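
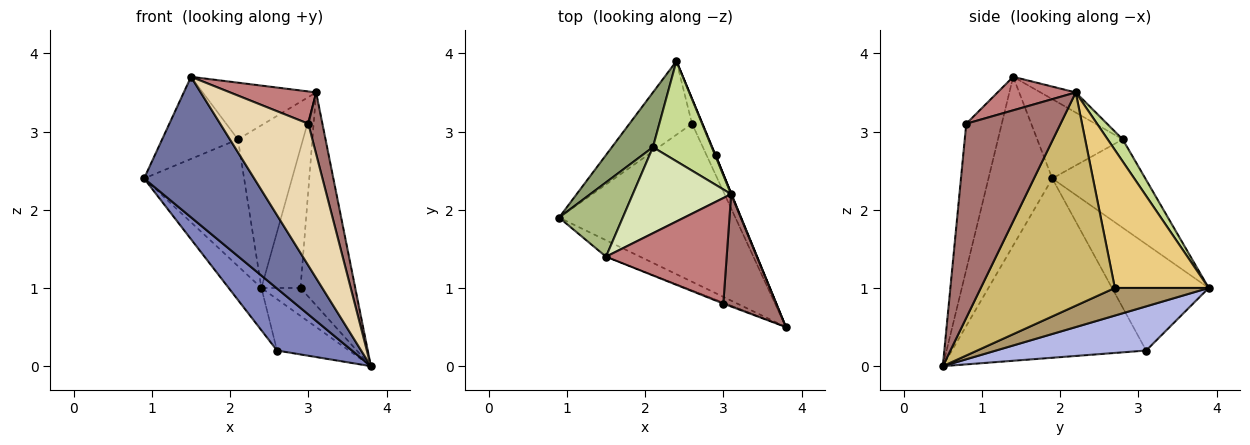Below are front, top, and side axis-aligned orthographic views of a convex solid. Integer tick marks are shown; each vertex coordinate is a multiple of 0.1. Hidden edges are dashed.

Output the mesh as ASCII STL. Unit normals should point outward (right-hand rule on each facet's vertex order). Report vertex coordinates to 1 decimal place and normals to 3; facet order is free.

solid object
 facet normal -0.499 -0.861 -0.101
  outer loop
   vertex 1.5 1.4 3.7
   vertex 0.9 1.9 2.4
   vertex 3.8 0.5 0.0
  endloop
 endfacet
 facet normal -0.688 -0.265 -0.676
  outer loop
   vertex 2.6 3.1 0.2
   vertex 3.8 0.5 0.0
   vertex 0.9 1.9 2.4
  endloop
 endfacet
 facet normal -0.827 0.280 -0.487
  outer loop
   vertex 2.6 3.1 0.2
   vertex 0.9 1.9 2.4
   vertex 2.4 3.9 1.0
  endloop
 endfacet
 facet normal 0.883 0.423 -0.202
  outer loop
   vertex 2.6 3.1 0.2
   vertex 2.4 3.9 1.0
   vertex 3.8 0.5 0.0
  endloop
 endfacet
 facet normal -0.649 0.698 0.302
  outer loop
   vertex 2.1 2.8 2.9
   vertex 2.4 3.9 1.0
   vertex 0.9 1.9 2.4
  endloop
 endfacet
 facet normal -0.641 0.569 0.515
  outer loop
   vertex 2.1 2.8 2.9
   vertex 0.9 1.9 2.4
   vertex 1.5 1.4 3.7
  endloop
 endfacet
 facet normal 0.193 0.836 0.514
  outer loop
   vertex 2.1 2.8 2.9
   vertex 3.1 2.2 3.5
   vertex 2.4 3.9 1.0
  endloop
 endfacet
 facet normal -0.168 0.542 0.823
  outer loop
   vertex 2.1 2.8 2.9
   vertex 1.5 1.4 3.7
   vertex 3.1 2.2 3.5
  endloop
 endfacet
 facet normal 0.923 0.385 -0.015
  outer loop
   vertex 2.9 2.7 1.0
   vertex 3.8 0.5 0.0
   vertex 2.4 3.9 1.0
  endloop
 endfacet
 facet normal 0.926 0.378 0.002
  outer loop
   vertex 2.9 2.7 1.0
   vertex 3.1 2.2 3.5
   vertex 3.8 0.5 0.0
  endloop
 endfacet
 facet normal 0.923 0.385 0.003
  outer loop
   vertex 2.9 2.7 1.0
   vertex 2.4 3.9 1.0
   vertex 3.1 2.2 3.5
  endloop
 endfacet
 facet normal -0.374 -0.928 -0.007
  outer loop
   vertex 3.0 0.8 3.1
   vertex 1.5 1.4 3.7
   vertex 3.8 0.5 0.0
  endloop
 endfacet
 facet normal 0.955 -0.143 0.260
  outer loop
   vertex 3.0 0.8 3.1
   vertex 3.8 0.5 0.0
   vertex 3.1 2.2 3.5
  endloop
 endfacet
 facet normal 0.257 -0.282 0.924
  outer loop
   vertex 3.0 0.8 3.1
   vertex 3.1 2.2 3.5
   vertex 1.5 1.4 3.7
  endloop
 endfacet
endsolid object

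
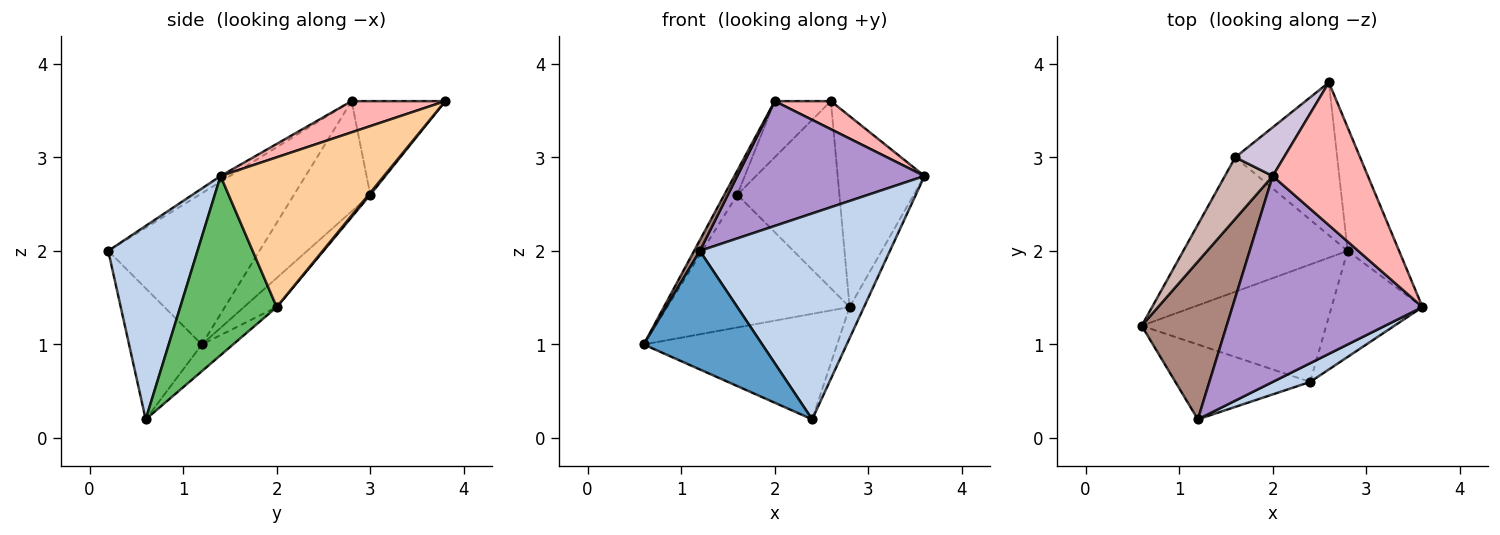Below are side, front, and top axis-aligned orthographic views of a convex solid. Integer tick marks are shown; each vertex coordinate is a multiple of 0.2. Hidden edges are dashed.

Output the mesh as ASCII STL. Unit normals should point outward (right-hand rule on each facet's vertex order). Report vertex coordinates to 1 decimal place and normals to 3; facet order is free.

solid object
 facet normal -0.461 -0.750 -0.474
  outer loop
   vertex 1.2 0.2 2.0
   vertex 0.6 1.2 1.0
   vertex 2.4 0.6 0.2
  endloop
 endfacet
 facet normal 0.424 -0.902 0.082
  outer loop
   vertex 1.2 0.2 2.0
   vertex 2.4 0.6 0.2
   vertex 3.6 1.4 2.8
  endloop
 endfacet
 facet normal -0.107 0.665 -0.740
  outer loop
   vertex 2.8 2.0 1.4
   vertex 2.4 0.6 0.2
   vertex 0.6 1.2 1.0
  endloop
 endfacet
 facet normal 0.845 0.449 -0.290
  outer loop
   vertex 2.8 2.0 1.4
   vertex 2.6 3.8 3.6
   vertex 3.6 1.4 2.8
  endloop
 endfacet
 facet normal 0.884 0.132 -0.449
  outer loop
   vertex 2.8 2.0 1.4
   vertex 3.6 1.4 2.8
   vertex 2.4 0.6 0.2
  endloop
 endfacet
 facet normal -0.125 0.697 -0.706
  outer loop
   vertex 1.6 3.0 2.6
   vertex 2.8 2.0 1.4
   vertex 0.6 1.2 1.0
  endloop
 endfacet
 facet normal 0.013 0.774 -0.632
  outer loop
   vertex 1.6 3.0 2.6
   vertex 2.6 3.8 3.6
   vertex 2.8 2.0 1.4
  endloop
 endfacet
 facet normal 0.306 -0.184 0.934
  outer loop
   vertex 2.0 2.8 3.6
   vertex 3.6 1.4 2.8
   vertex 2.6 3.8 3.6
  endloop
 endfacet
 facet normal -0.026 -0.518 0.855
  outer loop
   vertex 2.0 2.8 3.6
   vertex 1.2 0.2 2.0
   vertex 3.6 1.4 2.8
  endloop
 endfacet
 facet normal -0.783 0.470 0.407
  outer loop
   vertex 2.0 2.8 3.6
   vertex 2.6 3.8 3.6
   vertex 1.6 3.0 2.6
  endloop
 endfacet
 facet normal -0.871 -0.033 0.490
  outer loop
   vertex 2.0 2.8 3.6
   vertex 0.6 1.2 1.0
   vertex 1.2 0.2 2.0
  endloop
 endfacet
 facet normal -0.906 0.154 0.393
  outer loop
   vertex 2.0 2.8 3.6
   vertex 1.6 3.0 2.6
   vertex 0.6 1.2 1.0
  endloop
 endfacet
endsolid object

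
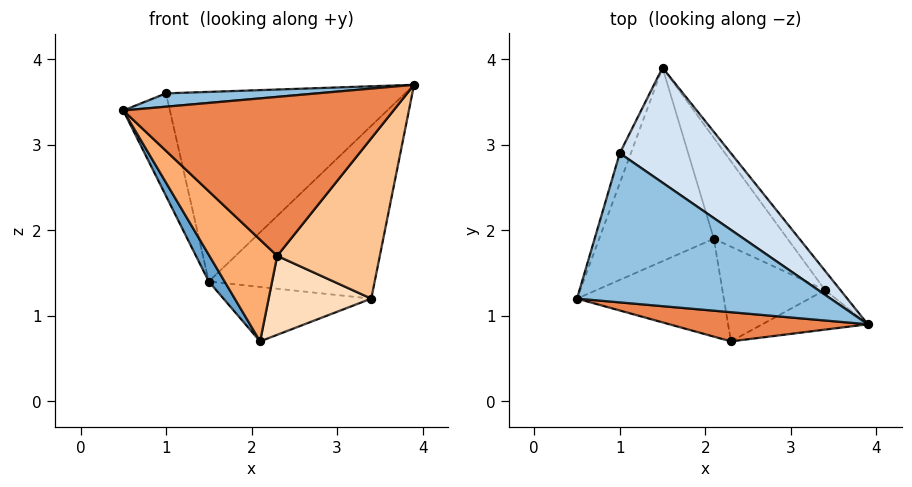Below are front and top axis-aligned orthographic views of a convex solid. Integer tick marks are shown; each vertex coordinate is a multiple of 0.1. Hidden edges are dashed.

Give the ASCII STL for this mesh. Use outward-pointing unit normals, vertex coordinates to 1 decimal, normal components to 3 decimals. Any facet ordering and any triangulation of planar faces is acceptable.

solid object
 facet normal -0.850 -0.072 -0.522
  outer loop
   vertex 2.1 1.9 0.7
   vertex 0.5 1.2 3.4
   vertex 1.5 3.9 1.4
  endloop
 endfacet
 facet normal -0.095 -0.089 0.991
  outer loop
   vertex 1.0 2.9 3.6
   vertex 0.5 1.2 3.4
   vertex 3.9 0.9 3.7
  endloop
 endfacet
 facet normal -0.953 0.290 -0.085
  outer loop
   vertex 1.0 2.9 3.6
   vertex 1.5 3.9 1.4
   vertex 0.5 1.2 3.4
  endloop
 endfacet
 facet normal 0.496 0.742 0.450
  outer loop
   vertex 1.0 2.9 3.6
   vertex 3.9 0.9 3.7
   vertex 1.5 3.9 1.4
  endloop
 endfacet
 facet normal -0.102 -0.978 0.180
  outer loop
   vertex 2.3 0.7 1.7
   vertex 3.9 0.9 3.7
   vertex 0.5 1.2 3.4
  endloop
 endfacet
 facet normal -0.650 -0.548 -0.527
  outer loop
   vertex 2.3 0.7 1.7
   vertex 0.5 1.2 3.4
   vertex 2.1 1.9 0.7
  endloop
 endfacet
 facet normal 0.388 -0.895 -0.221
  outer loop
   vertex 3.4 1.3 1.2
   vertex 3.9 0.9 3.7
   vertex 2.3 0.7 1.7
  endloop
 endfacet
 facet normal 0.000 -0.640 -0.768
  outer loop
   vertex 3.4 1.3 1.2
   vertex 2.3 0.7 1.7
   vertex 2.1 1.9 0.7
  endloop
 endfacet
 facet normal 0.803 0.592 -0.066
  outer loop
   vertex 3.4 1.3 1.2
   vertex 1.5 3.9 1.4
   vertex 3.9 0.9 3.7
  endloop
 endfacet
 facet normal 0.487 0.415 -0.768
  outer loop
   vertex 3.4 1.3 1.2
   vertex 2.1 1.9 0.7
   vertex 1.5 3.9 1.4
  endloop
 endfacet
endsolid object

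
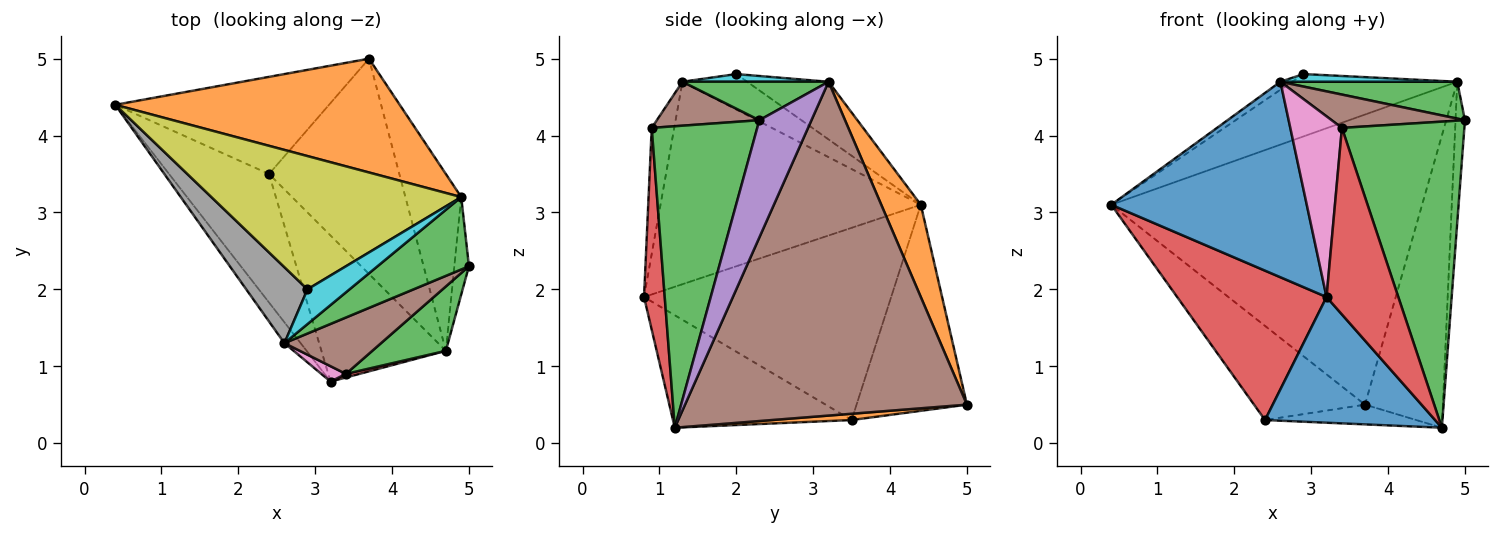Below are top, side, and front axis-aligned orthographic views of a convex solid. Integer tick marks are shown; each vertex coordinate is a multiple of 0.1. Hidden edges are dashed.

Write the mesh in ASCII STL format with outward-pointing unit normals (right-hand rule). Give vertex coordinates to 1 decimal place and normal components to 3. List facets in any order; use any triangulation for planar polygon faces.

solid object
 facet normal -0.798 -0.599 -0.064
  outer loop
   vertex 2.6 1.3 4.7
   vertex 0.4 4.4 3.1
   vertex 3.2 0.8 1.9
  endloop
 endfacet
 facet normal 0.118 0.924 0.363
  outer loop
   vertex 4.9 3.2 4.7
   vertex 3.7 5.0 0.5
   vertex 0.4 4.4 3.1
  endloop
 endfacet
 facet normal 0.351 -0.425 0.835
  outer loop
   vertex 4.9 3.2 4.7
   vertex 2.6 1.3 4.7
   vertex 5.0 2.3 4.2
  endloop
 endfacet
 facet normal -0.782 -0.473 -0.407
  outer loop
   vertex 2.4 3.5 0.3
   vertex 3.2 0.8 1.9
   vertex 0.4 4.4 3.1
  endloop
 endfacet
 facet normal -0.569 0.572 -0.590
  outer loop
   vertex 2.4 3.5 0.3
   vertex 0.4 4.4 3.1
   vertex 3.7 5.0 0.5
  endloop
 endfacet
 facet normal 0.364 -0.474 0.802
  outer loop
   vertex 3.4 0.9 4.1
   vertex 5.0 2.3 4.2
   vertex 2.6 1.3 4.7
  endloop
 endfacet
 facet normal -0.399 -0.914 0.078
  outer loop
   vertex 3.4 0.9 4.1
   vertex 2.6 1.3 4.7
   vertex 3.2 0.8 1.9
  endloop
 endfacet
 facet normal -0.499 0.091 0.862
  outer loop
   vertex 2.9 2.0 4.8
   vertex 0.4 4.4 3.1
   vertex 2.6 1.3 4.7
  endloop
 endfacet
 facet normal -0.205 0.415 0.887
  outer loop
   vertex 2.9 2.0 4.8
   vertex 4.9 3.2 4.7
   vertex 0.4 4.4 3.1
  endloop
 endfacet
 facet normal 0.176 -0.213 0.961
  outer loop
   vertex 2.9 2.0 4.8
   vertex 2.6 1.3 4.7
   vertex 4.9 3.2 4.7
  endloop
 endfacet
 facet normal -0.565 -0.538 -0.625
  outer loop
   vertex 4.7 1.2 0.2
   vertex 3.2 0.8 1.9
   vertex 2.4 3.5 0.3
  endloop
 endfacet
 facet normal 0.048 0.091 -0.995
  outer loop
   vertex 4.7 1.2 0.2
   vertex 2.4 3.5 0.3
   vertex 3.7 5.0 0.5
  endloop
 endfacet
 facet normal 0.645 -0.748 0.157
  outer loop
   vertex 4.7 1.2 0.2
   vertex 5.0 2.3 4.2
   vertex 3.4 0.9 4.1
  endloop
 endfacet
 facet normal 0.277 -0.961 0.018
  outer loop
   vertex 4.7 1.2 0.2
   vertex 3.4 0.9 4.1
   vertex 3.2 0.8 1.9
  endloop
 endfacet
 facet normal 0.977 0.176 -0.122
  outer loop
   vertex 4.7 1.2 0.2
   vertex 4.9 3.2 4.7
   vertex 5.0 2.3 4.2
  endloop
 endfacet
 facet normal 0.952 0.263 -0.159
  outer loop
   vertex 4.7 1.2 0.2
   vertex 3.7 5.0 0.5
   vertex 4.9 3.2 4.7
  endloop
 endfacet
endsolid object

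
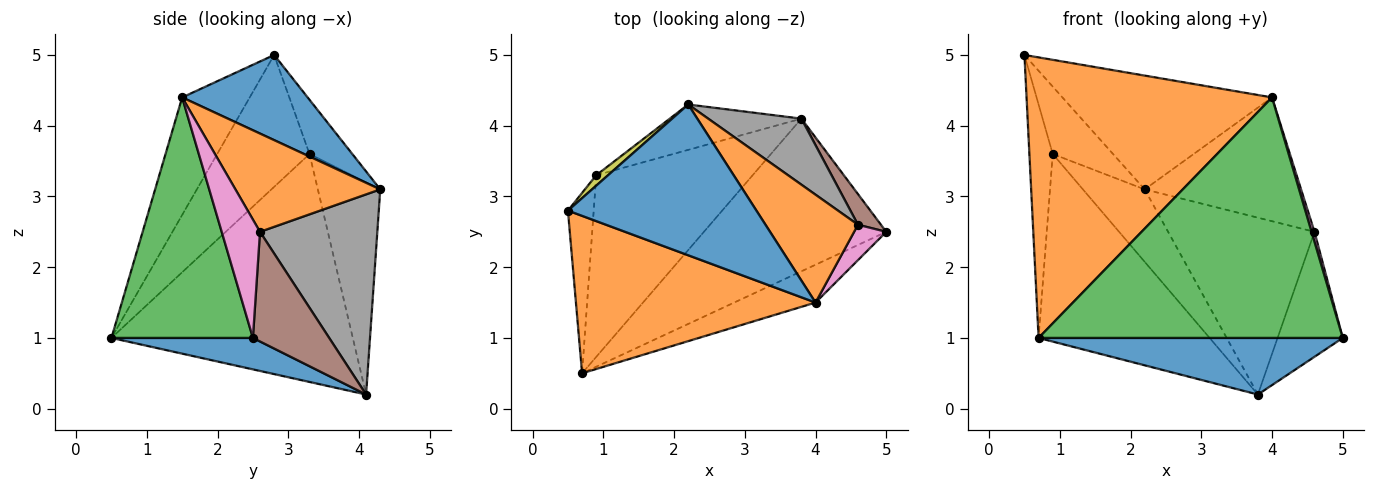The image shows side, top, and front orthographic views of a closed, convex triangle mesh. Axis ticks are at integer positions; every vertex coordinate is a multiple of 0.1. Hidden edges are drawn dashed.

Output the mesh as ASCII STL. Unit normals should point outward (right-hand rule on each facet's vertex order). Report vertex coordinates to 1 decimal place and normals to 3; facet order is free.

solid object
 facet normal 0.160 -0.343 -0.926
  outer loop
   vertex 3.8 4.1 0.2
   vertex 5.0 2.5 1.0
   vertex 0.7 0.5 1.0
  endloop
 endfacet
 facet normal -0.233 -0.848 0.476
  outer loop
   vertex 4.0 1.5 4.4
   vertex 0.5 2.8 5.0
   vertex 0.7 0.5 1.0
  endloop
 endfacet
 facet normal 0.418 -0.898 -0.141
  outer loop
   vertex 4.0 1.5 4.4
   vertex 0.7 0.5 1.0
   vertex 5.0 2.5 1.0
  endloop
 endfacet
 facet normal -0.953 0.241 -0.186
  outer loop
   vertex 0.9 3.3 3.6
   vertex 0.7 0.5 1.0
   vertex 0.5 2.8 5.0
  endloop
 endfacet
 facet normal -0.712 0.504 -0.489
  outer loop
   vertex 0.9 3.3 3.6
   vertex 3.8 4.1 0.2
   vertex 0.7 0.5 1.0
  endloop
 endfacet
 facet normal 0.751 0.642 0.157
  outer loop
   vertex 4.6 2.6 2.5
   vertex 5.0 2.5 1.0
   vertex 3.8 4.1 0.2
  endloop
 endfacet
 facet normal 0.962 -0.073 0.262
  outer loop
   vertex 4.6 2.6 2.5
   vertex 4.0 1.5 4.4
   vertex 5.0 2.5 1.0
  endloop
 endfacet
 facet normal 0.601 0.749 0.280
  outer loop
   vertex 2.2 4.3 3.1
   vertex 4.6 2.6 2.5
   vertex 3.8 4.1 0.2
  endloop
 endfacet
 facet normal -0.574 0.809 0.125
  outer loop
   vertex 2.2 4.3 3.1
   vertex 0.9 3.3 3.6
   vertex 0.5 2.8 5.0
  endloop
 endfacet
 facet normal -0.650 0.644 -0.403
  outer loop
   vertex 2.2 4.3 3.1
   vertex 3.8 4.1 0.2
   vertex 0.9 3.3 3.6
  endloop
 endfacet
 facet normal 0.339 0.567 0.751
  outer loop
   vertex 2.2 4.3 3.1
   vertex 0.5 2.8 5.0
   vertex 4.0 1.5 4.4
  endloop
 endfacet
 facet normal 0.573 0.618 0.539
  outer loop
   vertex 2.2 4.3 3.1
   vertex 4.0 1.5 4.4
   vertex 4.6 2.6 2.5
  endloop
 endfacet
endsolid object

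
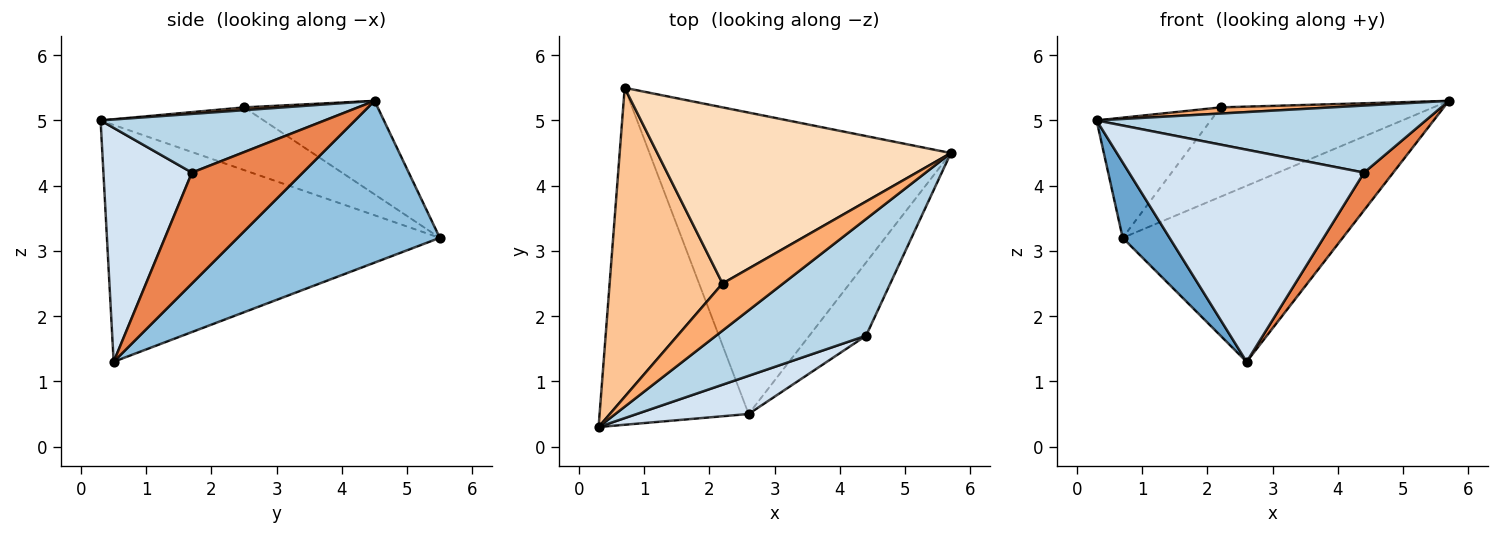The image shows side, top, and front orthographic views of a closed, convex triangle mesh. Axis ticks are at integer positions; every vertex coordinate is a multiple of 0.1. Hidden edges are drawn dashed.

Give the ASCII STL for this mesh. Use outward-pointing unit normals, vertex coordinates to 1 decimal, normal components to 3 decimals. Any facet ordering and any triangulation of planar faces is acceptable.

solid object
 facet normal -0.840 -0.118 -0.529
  outer loop
   vertex 2.6 0.5 1.3
   vertex 0.3 0.3 5.0
   vertex 0.7 5.5 3.2
  endloop
 endfacet
 facet normal 0.421 0.458 -0.783
  outer loop
   vertex 2.6 0.5 1.3
   vertex 0.7 5.5 3.2
   vertex 5.7 4.5 5.3
  endloop
 endfacet
 facet normal 0.321 -0.472 0.821
  outer loop
   vertex 4.4 1.7 4.2
   vertex 5.7 4.5 5.3
   vertex 0.3 0.3 5.0
  endloop
 endfacet
 facet normal 0.348 -0.923 0.166
  outer loop
   vertex 4.4 1.7 4.2
   vertex 0.3 0.3 5.0
   vertex 2.6 0.5 1.3
  endloop
 endfacet
 facet normal 0.867 -0.228 -0.444
  outer loop
   vertex 4.4 1.7 4.2
   vertex 2.6 0.5 1.3
   vertex 5.7 4.5 5.3
  endloop
 endfacet
 facet normal 0.046 -0.130 0.991
  outer loop
   vertex 2.2 2.5 5.2
   vertex 0.3 0.3 5.0
   vertex 5.7 4.5 5.3
  endloop
 endfacet
 facet normal -0.460 0.322 0.828
  outer loop
   vertex 2.2 2.5 5.2
   vertex 0.7 5.5 3.2
   vertex 0.3 0.3 5.0
  endloop
 endfacet
 facet normal -0.273 0.435 0.858
  outer loop
   vertex 2.2 2.5 5.2
   vertex 5.7 4.5 5.3
   vertex 0.7 5.5 3.2
  endloop
 endfacet
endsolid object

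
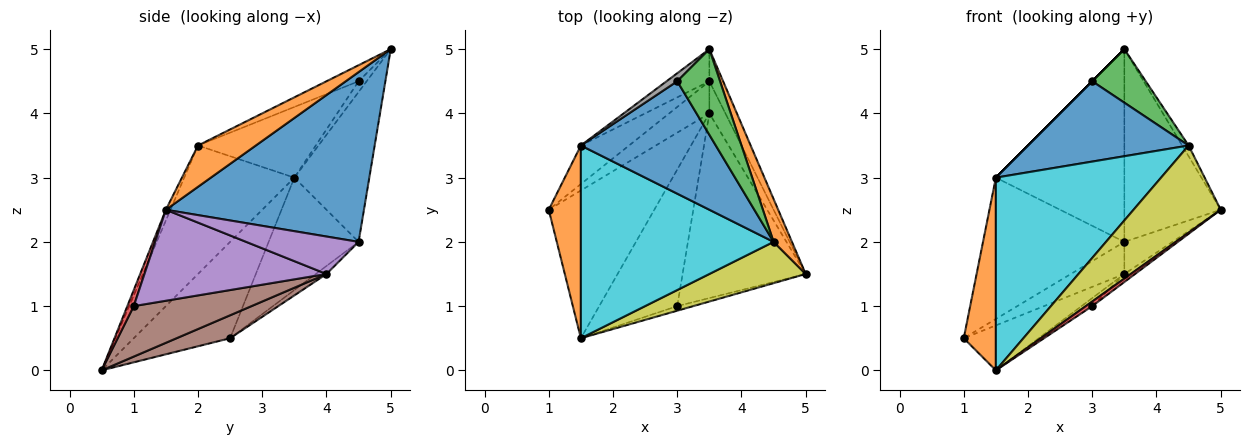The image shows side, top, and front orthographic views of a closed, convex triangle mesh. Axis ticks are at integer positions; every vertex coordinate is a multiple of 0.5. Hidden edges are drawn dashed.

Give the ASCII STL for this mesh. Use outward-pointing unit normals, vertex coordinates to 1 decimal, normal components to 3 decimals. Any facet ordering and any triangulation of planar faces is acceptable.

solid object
 facet normal 0.897 0.436 -0.073
  outer loop
   vertex 3.5 4.5 2.0
   vertex 3.5 5.0 5.0
   vertex 5.0 1.5 2.5
  endloop
 endfacet
 facet normal -0.905 -0.302 0.302
  outer loop
   vertex 1.5 3.5 3.0
   vertex 1.0 2.5 0.5
   vertex 1.5 0.5 0.0
  endloop
 endfacet
 facet normal -0.523 0.822 -0.224
  outer loop
   vertex 1.5 3.5 3.0
   vertex 3.5 4.5 2.0
   vertex 1.0 2.5 0.5
  endloop
 endfacet
 facet normal -0.499 0.855 -0.142
  outer loop
   vertex 1.5 3.5 3.0
   vertex 3.5 5.0 5.0
   vertex 3.5 4.5 2.0
  endloop
 endfacet
 facet normal 0.855 0.367 -0.367
  outer loop
   vertex 3.5 4.0 1.5
   vertex 3.5 4.5 2.0
   vertex 5.0 1.5 2.5
  endloop
 endfacet
 facet normal 0.204 0.285 -0.937
  outer loop
   vertex 3.5 4.0 1.5
   vertex 1.5 0.5 0.0
   vertex 1.0 2.5 0.5
  endloop
 endfacet
 facet normal -0.140 0.700 -0.700
  outer loop
   vertex 3.5 4.0 1.5
   vertex 1.0 2.5 0.5
   vertex 3.5 4.5 2.0
  endloop
 endfacet
 facet normal -0.707 0.000 0.707
  outer loop
   vertex 3.0 4.5 4.5
   vertex 3.5 5.0 5.0
   vertex 1.5 3.5 3.0
  endloop
 endfacet
 facet normal -0.048 -0.903 0.428
  outer loop
   vertex 4.5 2.0 3.5
   vertex 1.5 0.5 0.0
   vertex 5.0 1.5 2.5
  endloop
 endfacet
 facet normal -0.426 -0.640 0.640
  outer loop
   vertex 4.5 2.0 3.5
   vertex 1.5 3.5 3.0
   vertex 1.5 0.5 0.0
  endloop
 endfacet
 facet normal -0.392 -0.535 0.749
  outer loop
   vertex 4.5 2.0 3.5
   vertex 3.0 4.5 4.5
   vertex 1.5 3.5 3.0
  endloop
 endfacet
 facet normal 0.909 0.101 0.404
  outer loop
   vertex 4.5 2.0 3.5
   vertex 5.0 1.5 2.5
   vertex 3.5 5.0 5.0
  endloop
 endfacet
 facet normal -0.303 -0.505 0.808
  outer loop
   vertex 4.5 2.0 3.5
   vertex 3.5 5.0 5.0
   vertex 3.0 4.5 4.5
  endloop
 endfacet
 facet normal 0.577 -0.577 -0.577
  outer loop
   vertex 3.0 1.0 1.0
   vertex 5.0 1.5 2.5
   vertex 1.5 0.5 0.0
  endloop
 endfacet
 facet normal 0.594 0.035 -0.804
  outer loop
   vertex 3.0 1.0 1.0
   vertex 3.5 4.0 1.5
   vertex 5.0 1.5 2.5
  endloop
 endfacet
 facet normal 0.543 0.049 -0.839
  outer loop
   vertex 3.0 1.0 1.0
   vertex 1.5 0.5 0.0
   vertex 3.5 4.0 1.5
  endloop
 endfacet
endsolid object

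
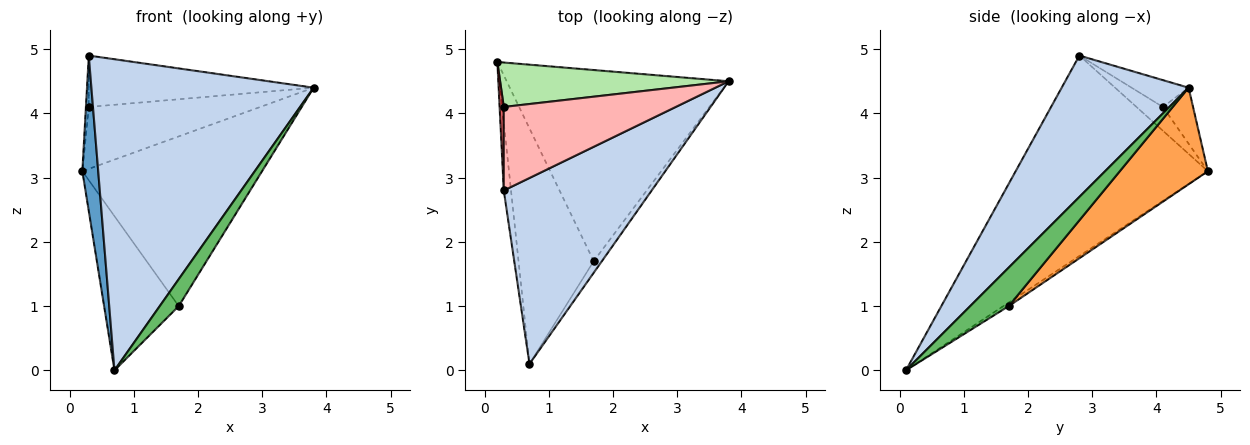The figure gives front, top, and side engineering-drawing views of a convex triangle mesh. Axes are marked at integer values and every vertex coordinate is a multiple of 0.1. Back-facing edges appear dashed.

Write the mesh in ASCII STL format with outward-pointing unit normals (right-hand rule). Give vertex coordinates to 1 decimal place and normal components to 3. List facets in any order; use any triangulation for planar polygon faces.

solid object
 facet normal -0.996 -0.082 -0.036
  outer loop
   vertex 0.3 2.8 4.9
   vertex 0.2 4.8 3.1
   vertex 0.7 0.1 0.0
  endloop
 endfacet
 facet normal 0.440 -0.771 0.461
  outer loop
   vertex 0.3 2.8 4.9
   vertex 0.7 0.1 0.0
   vertex 3.8 4.5 4.4
  endloop
 endfacet
 facet normal 0.309 0.631 -0.711
  outer loop
   vertex 1.7 1.7 1.0
   vertex 0.2 4.8 3.1
   vertex 3.8 4.5 4.4
  endloop
 endfacet
 facet normal -0.040 0.547 -0.836
  outer loop
   vertex 1.7 1.7 1.0
   vertex 0.7 0.1 0.0
   vertex 0.2 4.8 3.1
  endloop
 endfacet
 facet normal 0.881 -0.434 -0.187
  outer loop
   vertex 1.7 1.7 1.0
   vertex 3.8 4.5 4.4
   vertex 0.7 0.1 0.0
  endloop
 endfacet
 facet normal -0.141 0.804 0.577
  outer loop
   vertex 0.3 4.1 4.1
   vertex 3.8 4.5 4.4
   vertex 0.2 4.8 3.1
  endloop
 endfacet
 facet normal -0.979 0.106 0.172
  outer loop
   vertex 0.3 4.1 4.1
   vertex 0.2 4.8 3.1
   vertex 0.3 2.8 4.9
  endloop
 endfacet
 facet normal -0.132 0.520 0.844
  outer loop
   vertex 0.3 4.1 4.1
   vertex 0.3 2.8 4.9
   vertex 3.8 4.5 4.4
  endloop
 endfacet
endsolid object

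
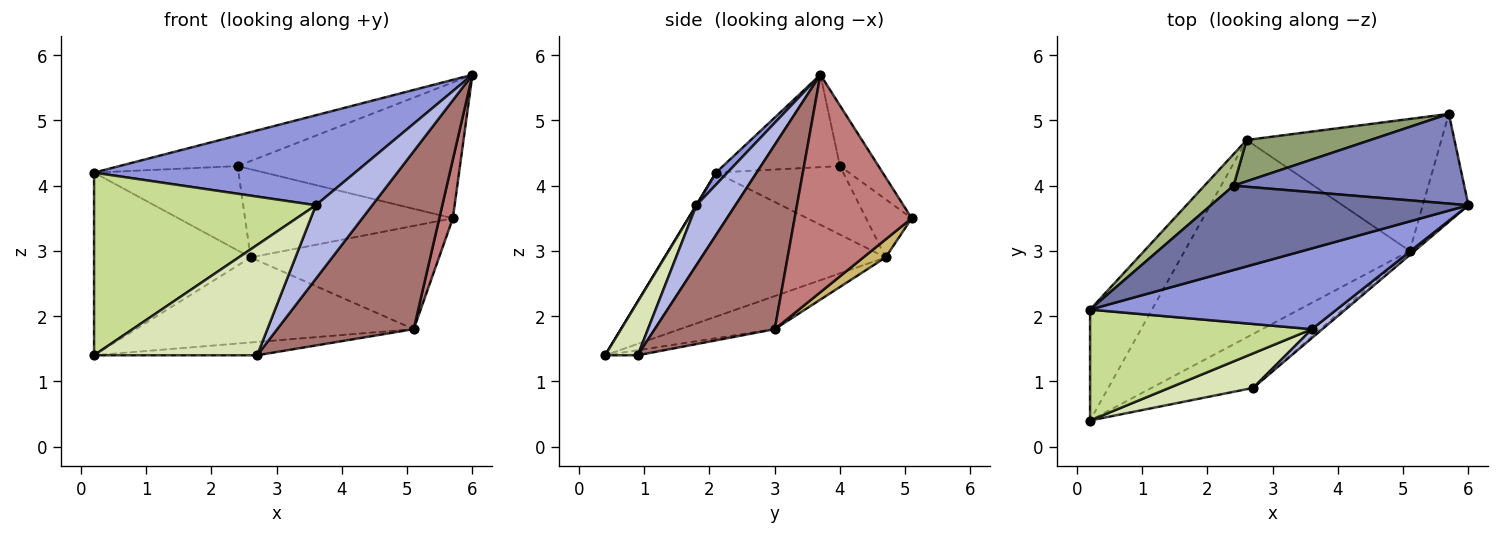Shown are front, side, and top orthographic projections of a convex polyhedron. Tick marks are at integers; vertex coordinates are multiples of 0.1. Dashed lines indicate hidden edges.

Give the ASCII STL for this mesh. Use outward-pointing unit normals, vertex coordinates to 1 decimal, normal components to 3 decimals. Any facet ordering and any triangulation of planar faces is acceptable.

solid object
 facet normal -0.320 0.323 0.891
  outer loop
   vertex 2.4 4.0 4.3
   vertex 0.2 2.1 4.2
   vertex 6.0 3.7 5.7
  endloop
 endfacet
 facet normal -0.143 0.826 0.545
  outer loop
   vertex 2.4 4.0 4.3
   vertex 6.0 3.7 5.7
   vertex 5.7 5.1 3.5
  endloop
 endfacet
 facet normal 0.033 -0.744 0.668
  outer loop
   vertex 3.6 1.8 3.7
   vertex 6.0 3.7 5.7
   vertex 0.2 2.1 4.2
  endloop
 endfacet
 facet normal 0.566 -0.819 0.099
  outer loop
   vertex 3.6 1.8 3.7
   vertex 2.7 0.9 1.4
   vertex 6.0 3.7 5.7
  endloop
 endfacet
 facet normal -0.195 0.888 0.416
  outer loop
   vertex 2.6 4.7 2.9
   vertex 2.4 4.0 4.3
   vertex 5.7 5.1 3.5
  endloop
 endfacet
 facet normal -0.636 0.723 0.270
  outer loop
   vertex 2.6 4.7 2.9
   vertex 0.2 2.1 4.2
   vertex 2.4 4.0 4.3
  endloop
 endfacet
 facet normal 0.001 -0.855 0.519
  outer loop
   vertex 0.2 0.4 1.4
   vertex 3.6 1.8 3.7
   vertex 0.2 2.1 4.2
  endloop
 endfacet
 facet normal 0.187 -0.937 0.293
  outer loop
   vertex 0.2 0.4 1.4
   vertex 2.7 0.9 1.4
   vertex 3.6 1.8 3.7
  endloop
 endfacet
 facet normal -0.770 0.545 -0.331
  outer loop
   vertex 0.2 0.4 1.4
   vertex 0.2 2.1 4.2
   vertex 2.6 4.7 2.9
  endloop
 endfacet
 facet normal 0.073 0.615 -0.785
  outer loop
   vertex 5.1 3.0 1.8
   vertex 2.6 4.7 2.9
   vertex 5.7 5.1 3.5
  endloop
 endfacet
 facet normal -0.048 0.239 -0.970
  outer loop
   vertex 5.1 3.0 1.8
   vertex 2.7 0.9 1.4
   vertex 0.2 0.4 1.4
  endloop
 endfacet
 facet normal -0.134 0.392 -0.910
  outer loop
   vertex 5.1 3.0 1.8
   vertex 0.2 0.4 1.4
   vertex 2.6 4.7 2.9
  endloop
 endfacet
 facet normal 0.660 -0.751 -0.018
  outer loop
   vertex 5.1 3.0 1.8
   vertex 6.0 3.7 5.7
   vertex 2.7 0.9 1.4
  endloop
 endfacet
 facet normal 0.972 -0.113 -0.204
  outer loop
   vertex 5.1 3.0 1.8
   vertex 5.7 5.1 3.5
   vertex 6.0 3.7 5.7
  endloop
 endfacet
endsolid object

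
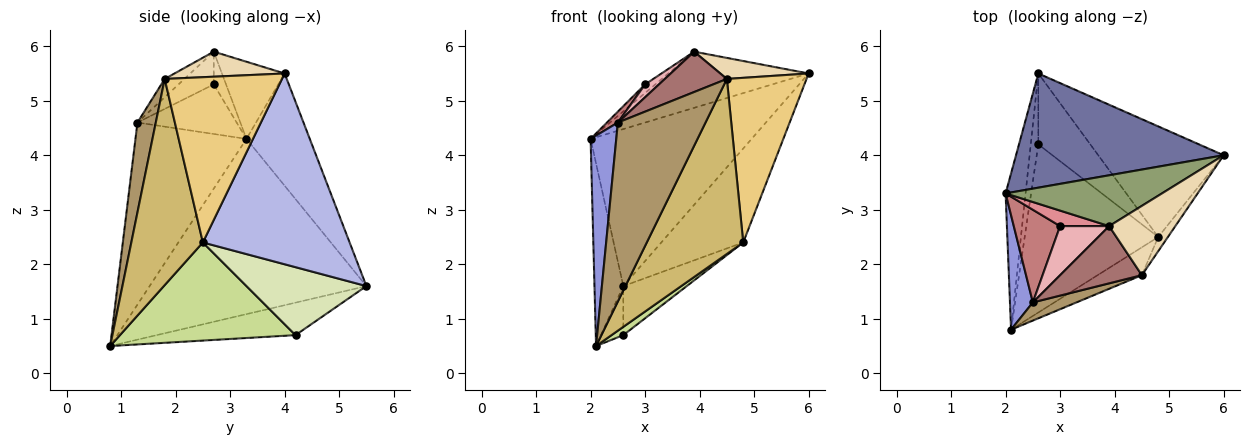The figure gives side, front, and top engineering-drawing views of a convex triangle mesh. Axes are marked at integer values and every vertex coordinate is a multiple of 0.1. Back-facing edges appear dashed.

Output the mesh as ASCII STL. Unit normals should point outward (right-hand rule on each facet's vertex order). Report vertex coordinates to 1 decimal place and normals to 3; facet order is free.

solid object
 facet normal -0.303 0.771 0.561
  outer loop
   vertex 2.6 5.5 1.6
   vertex 2.0 3.3 4.3
   vertex 6.0 4.0 5.5
  endloop
 endfacet
 facet normal -0.985 0.131 -0.112
  outer loop
   vertex 2.6 5.5 1.6
   vertex 2.1 0.8 0.5
   vertex 2.0 3.3 4.3
  endloop
 endfacet
 facet normal -0.967 -0.224 0.122
  outer loop
   vertex 2.5 1.3 4.6
   vertex 2.0 3.3 4.3
   vertex 2.1 0.8 0.5
  endloop
 endfacet
 facet normal 0.757 0.423 -0.498
  outer loop
   vertex 4.8 2.5 2.4
   vertex 2.6 5.5 1.6
   vertex 6.0 4.0 5.5
  endloop
 endfacet
 facet normal -0.314 0.704 0.637
  outer loop
   vertex 3.9 2.7 5.9
   vertex 6.0 4.0 5.5
   vertex 2.0 3.3 4.3
  endloop
 endfacet
 facet normal -0.962 0.155 -0.223
  outer loop
   vertex 2.6 4.2 0.7
   vertex 2.1 0.8 0.5
   vertex 2.6 5.5 1.6
  endloop
 endfacet
 facet normal 0.592 -0.040 -0.805
  outer loop
   vertex 2.6 4.2 0.7
   vertex 4.8 2.5 2.4
   vertex 2.1 0.8 0.5
  endloop
 endfacet
 facet normal 0.732 0.388 -0.560
  outer loop
   vertex 2.6 4.2 0.7
   vertex 2.6 5.5 1.6
   vertex 4.8 2.5 2.4
  endloop
 endfacet
 facet normal 0.204 -0.974 0.099
  outer loop
   vertex 4.5 1.8 5.4
   vertex 2.5 1.3 4.6
   vertex 2.1 0.8 0.5
  endloop
 endfacet
 facet normal 0.591 -0.797 -0.127
  outer loop
   vertex 4.5 1.8 5.4
   vertex 2.1 0.8 0.5
   vertex 4.8 2.5 2.4
  endloop
 endfacet
 facet normal 0.826 -0.561 -0.048
  outer loop
   vertex 4.5 1.8 5.4
   vertex 4.8 2.5 2.4
   vertex 6.0 4.0 5.5
  endloop
 endfacet
 facet normal 0.340 -0.273 0.900
  outer loop
   vertex 4.5 1.8 5.4
   vertex 6.0 4.0 5.5
   vertex 3.9 2.7 5.9
  endloop
 endfacet
 facet normal -0.180 -0.567 0.804
  outer loop
   vertex 4.5 1.8 5.4
   vertex 3.9 2.7 5.9
   vertex 2.5 1.3 4.6
  endloop
 endfacet
 facet normal -0.728 -0.080 0.680
  outer loop
   vertex 3.0 2.7 5.3
   vertex 2.0 3.3 4.3
   vertex 2.5 1.3 4.6
  endloop
 endfacet
 facet normal -0.504 0.420 0.755
  outer loop
   vertex 3.0 2.7 5.3
   vertex 3.9 2.7 5.9
   vertex 2.0 3.3 4.3
  endloop
 endfacet
 facet normal -0.542 -0.213 0.813
  outer loop
   vertex 3.0 2.7 5.3
   vertex 2.5 1.3 4.6
   vertex 3.9 2.7 5.9
  endloop
 endfacet
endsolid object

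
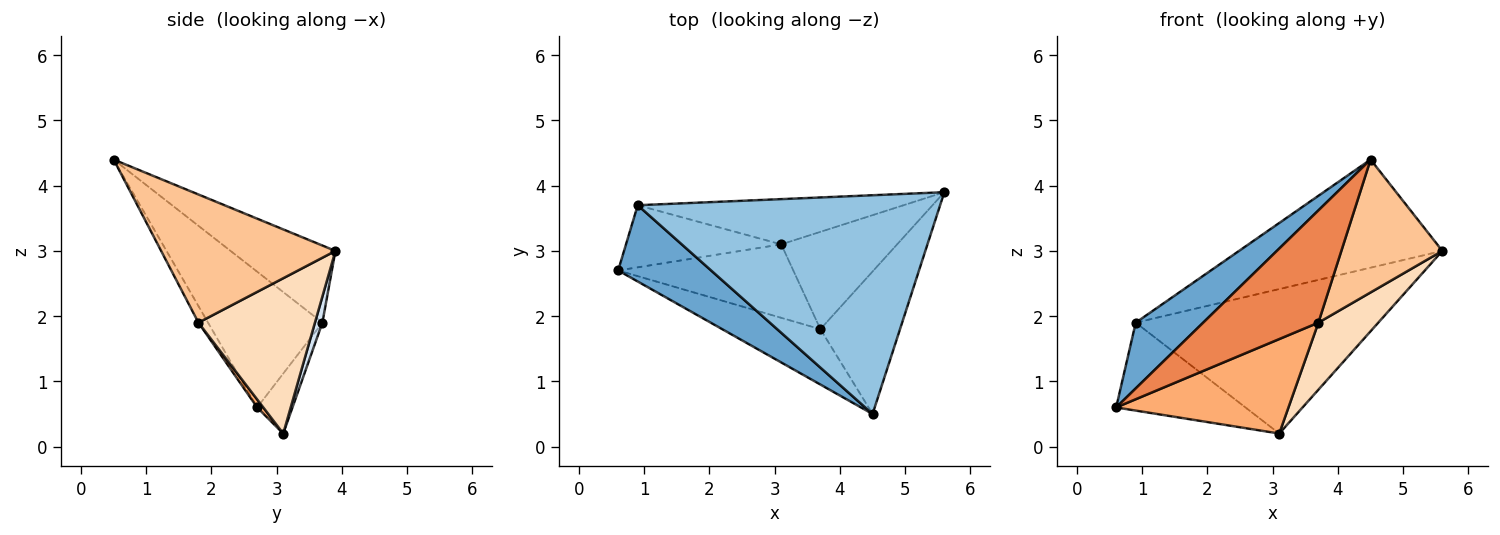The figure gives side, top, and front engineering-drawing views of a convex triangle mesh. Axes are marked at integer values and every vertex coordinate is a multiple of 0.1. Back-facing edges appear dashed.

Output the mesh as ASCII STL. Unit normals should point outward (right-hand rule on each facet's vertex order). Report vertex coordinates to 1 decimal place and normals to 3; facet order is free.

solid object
 facet normal -0.742 -0.438 0.508
  outer loop
   vertex 0.9 3.7 1.9
   vertex 0.6 2.7 0.6
   vertex 4.5 0.5 4.4
  endloop
 endfacet
 facet normal -0.223 0.432 0.874
  outer loop
   vertex 0.9 3.7 1.9
   vertex 4.5 0.5 4.4
   vertex 5.6 3.9 3.0
  endloop
 endfacet
 facet normal -0.218 0.797 -0.563
  outer loop
   vertex 0.9 3.7 1.9
   vertex 3.1 3.1 0.2
   vertex 0.6 2.7 0.6
  endloop
 endfacet
 facet normal 0.029 0.954 -0.299
  outer loop
   vertex 0.9 3.7 1.9
   vertex 5.6 3.9 3.0
   vertex 3.1 3.1 0.2
  endloop
 endfacet
 facet normal -0.075 -0.894 -0.441
  outer loop
   vertex 3.7 1.8 1.9
   vertex 4.5 0.5 4.4
   vertex 0.6 2.7 0.6
  endloop
 endfacet
 facet normal 0.028 -0.789 -0.613
  outer loop
   vertex 3.7 1.8 1.9
   vertex 0.6 2.7 0.6
   vertex 3.1 3.1 0.2
  endloop
 endfacet
 facet normal 0.762 -0.442 -0.473
  outer loop
   vertex 3.7 1.8 1.9
   vertex 5.6 3.9 3.0
   vertex 4.5 0.5 4.4
  endloop
 endfacet
 facet normal 0.741 -0.381 -0.553
  outer loop
   vertex 3.7 1.8 1.9
   vertex 3.1 3.1 0.2
   vertex 5.6 3.9 3.0
  endloop
 endfacet
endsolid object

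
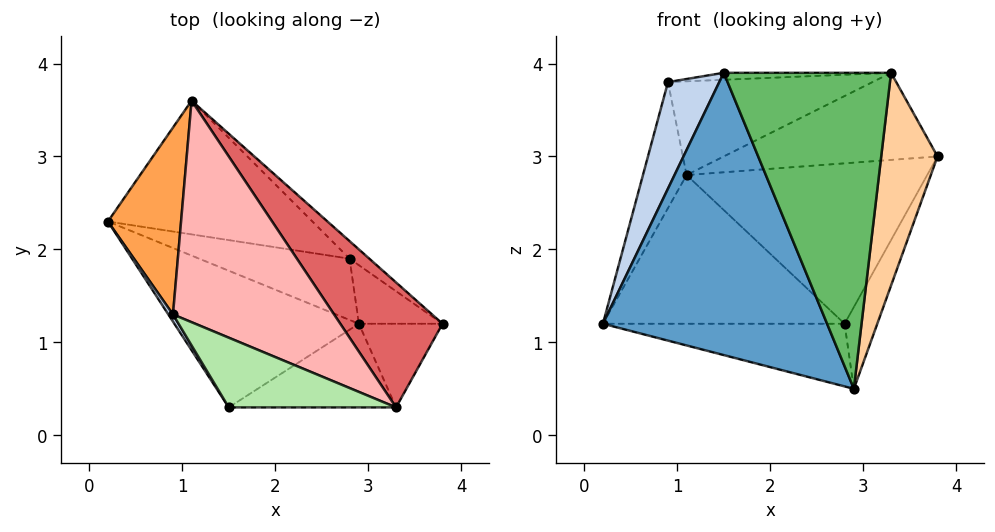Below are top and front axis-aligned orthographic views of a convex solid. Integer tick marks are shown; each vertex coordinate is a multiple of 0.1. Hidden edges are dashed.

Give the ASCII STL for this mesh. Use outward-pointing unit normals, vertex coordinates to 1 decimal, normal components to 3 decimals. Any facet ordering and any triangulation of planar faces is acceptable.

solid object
 facet normal -0.432 -0.812 -0.393
  outer loop
   vertex 2.9 1.2 0.5
   vertex 1.5 0.3 3.9
   vertex 0.2 2.3 1.2
  endloop
 endfacet
 facet normal -0.858 -0.512 0.034
  outer loop
   vertex 0.9 1.3 3.8
   vertex 0.2 2.3 1.2
   vertex 1.5 0.3 3.9
  endloop
 endfacet
 facet normal -0.916 0.224 0.333
  outer loop
   vertex 0.9 1.3 3.8
   vertex 1.1 3.6 2.8
   vertex 0.2 2.3 1.2
  endloop
 endfacet
 facet normal 0.713 -0.653 -0.257
  outer loop
   vertex 3.3 0.3 3.9
   vertex 2.9 1.2 0.5
   vertex 3.8 1.2 3.0
  endloop
 endfacet
 facet normal 0.000 -0.967 -0.256
  outer loop
   vertex 3.3 0.3 3.9
   vertex 1.5 0.3 3.9
   vertex 2.9 1.2 0.5
  endloop
 endfacet
 facet normal 0.000 0.100 0.995
  outer loop
   vertex 3.3 0.3 3.9
   vertex 0.9 1.3 3.8
   vertex 1.5 0.3 3.9
  endloop
 endfacet
 facet normal 0.408 0.522 0.749
  outer loop
   vertex 3.3 0.3 3.9
   vertex 3.8 1.2 3.0
   vertex 1.1 3.6 2.8
  endloop
 endfacet
 facet normal 0.123 0.387 0.914
  outer loop
   vertex 3.3 0.3 3.9
   vertex 1.1 3.6 2.8
   vertex 0.9 1.3 3.8
  endloop
 endfacet
 facet normal 0.114 0.739 -0.664
  outer loop
   vertex 2.8 1.9 1.2
   vertex 0.2 2.3 1.2
   vertex 1.1 3.6 2.8
  endloop
 endfacet
 facet normal 0.109 0.711 -0.695
  outer loop
   vertex 2.8 1.9 1.2
   vertex 2.9 1.2 0.5
   vertex 0.2 2.3 1.2
  endloop
 endfacet
 facet normal 0.666 0.742 -0.081
  outer loop
   vertex 2.8 1.9 1.2
   vertex 1.1 3.6 2.8
   vertex 3.8 1.2 3.0
  endloop
 endfacet
 facet normal 0.850 0.428 -0.306
  outer loop
   vertex 2.8 1.9 1.2
   vertex 3.8 1.2 3.0
   vertex 2.9 1.2 0.5
  endloop
 endfacet
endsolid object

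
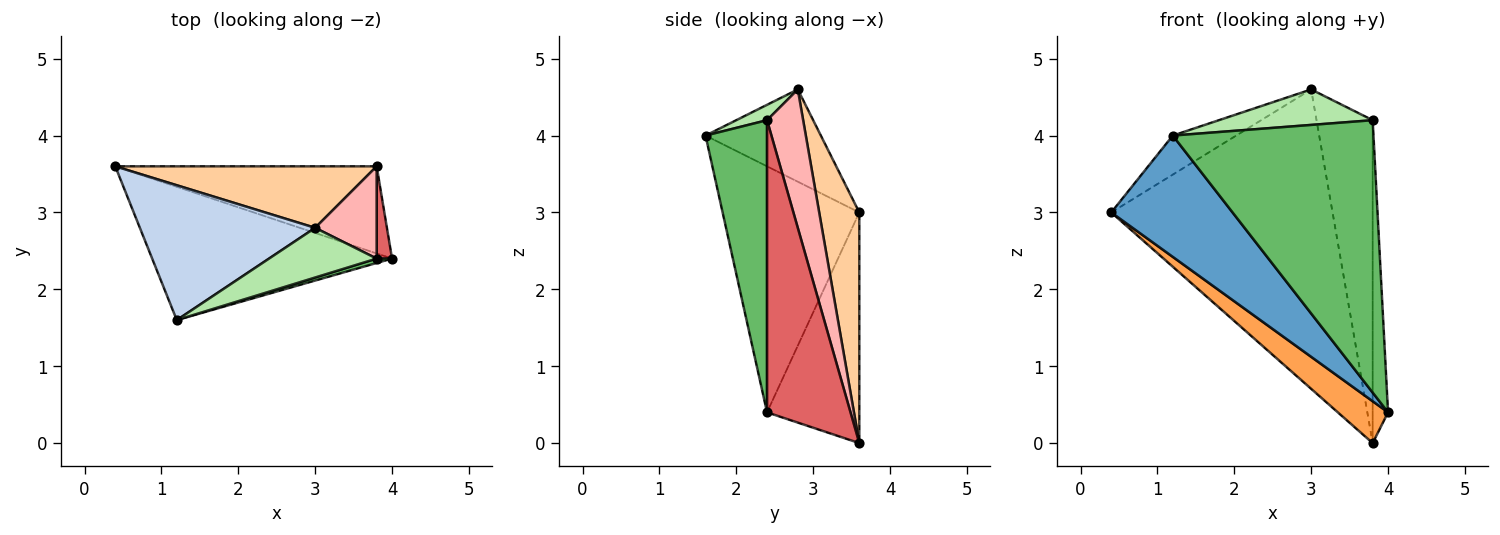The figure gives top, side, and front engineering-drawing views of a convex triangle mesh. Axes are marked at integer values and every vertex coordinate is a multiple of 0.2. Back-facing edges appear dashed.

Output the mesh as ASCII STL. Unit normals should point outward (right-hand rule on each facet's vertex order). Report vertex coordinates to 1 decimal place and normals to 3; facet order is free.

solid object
 facet normal -0.604 -0.536 -0.589
  outer loop
   vertex 1.2 1.6 4.0
   vertex 0.4 3.6 3.0
   vertex 4.0 2.4 0.4
  endloop
 endfacet
 facet normal -0.451 0.248 0.857
  outer loop
   vertex 3.0 2.8 4.6
   vertex 0.4 3.6 3.0
   vertex 1.2 1.6 4.0
  endloop
 endfacet
 facet normal -0.622 -0.339 -0.705
  outer loop
   vertex 3.8 3.6 0.0
   vertex 4.0 2.4 0.4
   vertex 0.4 3.6 3.0
  endloop
 endfacet
 facet normal 0.175 0.964 0.198
  outer loop
   vertex 3.8 3.6 0.0
   vertex 0.4 3.6 3.0
   vertex 3.0 2.8 4.6
  endloop
 endfacet
 facet normal 0.293 -0.956 0.015
  outer loop
   vertex 3.8 2.4 4.2
   vertex 1.2 1.6 4.0
   vertex 4.0 2.4 0.4
  endloop
 endfacet
 facet normal 0.115 -0.577 0.808
  outer loop
   vertex 3.8 2.4 4.2
   vertex 3.0 2.8 4.6
   vertex 1.2 1.6 4.0
  endloop
 endfacet
 facet normal 0.982 0.181 0.052
  outer loop
   vertex 3.8 2.4 4.2
   vertex 4.0 2.4 0.4
   vertex 3.8 3.6 0.0
  endloop
 endfacet
 facet normal 0.526 0.818 0.234
  outer loop
   vertex 3.8 2.4 4.2
   vertex 3.8 3.6 0.0
   vertex 3.0 2.8 4.6
  endloop
 endfacet
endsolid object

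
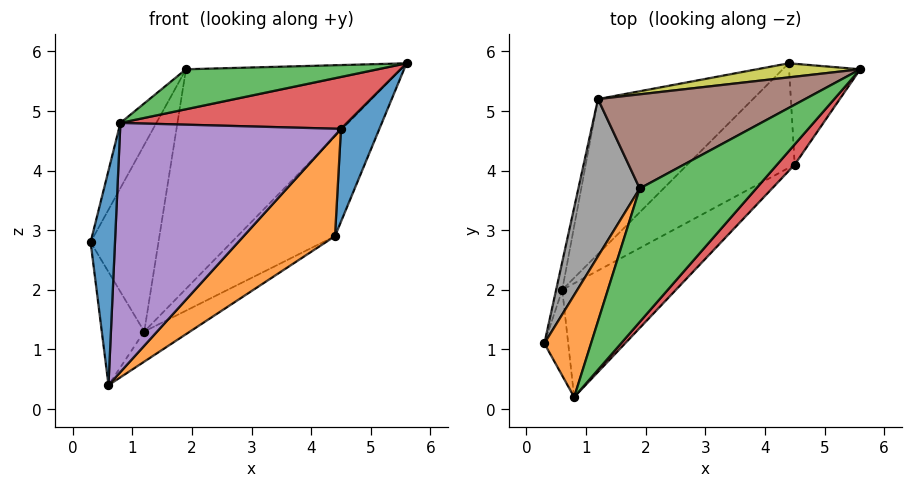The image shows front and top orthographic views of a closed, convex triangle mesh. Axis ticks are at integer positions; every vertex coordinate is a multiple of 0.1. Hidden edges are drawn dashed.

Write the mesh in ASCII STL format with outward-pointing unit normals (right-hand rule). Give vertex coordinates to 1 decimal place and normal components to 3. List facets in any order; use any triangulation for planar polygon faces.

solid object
 facet normal -0.183 -0.913 -0.365
  outer loop
   vertex 0.6 2.0 0.4
   vertex 0.8 0.2 4.8
   vertex 0.3 1.1 2.8
  endloop
 endfacet
 facet normal -0.923 0.207 0.324
  outer loop
   vertex 1.9 3.7 5.7
   vertex 0.3 1.1 2.8
   vertex 0.8 0.2 4.8
  endloop
 endfacet
 facet normal 0.128 -0.285 0.950
  outer loop
   vertex 1.9 3.7 5.7
   vertex 0.8 0.2 4.8
   vertex 5.6 5.7 5.8
  endloop
 endfacet
 facet normal 0.704 -0.661 0.258
  outer loop
   vertex 4.5 4.1 4.7
   vertex 5.6 5.7 5.8
   vertex 0.8 0.2 4.8
  endloop
 endfacet
 facet normal 0.688 -0.660 -0.301
  outer loop
   vertex 4.5 4.1 4.7
   vertex 0.8 0.2 4.8
   vertex 0.6 2.0 0.4
  endloop
 endfacet
 facet normal -0.453 0.820 0.351
  outer loop
   vertex 1.2 5.2 1.3
   vertex 1.9 3.7 5.7
   vertex 5.6 5.7 5.8
  endloop
 endfacet
 facet normal -0.979 0.197 -0.048
  outer loop
   vertex 1.2 5.2 1.3
   vertex 0.6 2.0 0.4
   vertex 0.3 1.1 2.8
  endloop
 endfacet
 facet normal -0.924 0.293 0.247
  outer loop
   vertex 1.2 5.2 1.3
   vertex 0.3 1.1 2.8
   vertex 1.9 3.7 5.7
  endloop
 endfacet
 facet normal -0.248 0.959 0.136
  outer loop
   vertex 4.4 5.8 2.9
   vertex 1.2 5.2 1.3
   vertex 5.6 5.7 5.8
  endloop
 endfacet
 facet normal 0.414 0.174 -0.893
  outer loop
   vertex 4.4 5.8 2.9
   vertex 0.6 2.0 0.4
   vertex 1.2 5.2 1.3
  endloop
 endfacet
 facet normal 0.865 -0.340 -0.370
  outer loop
   vertex 4.4 5.8 2.9
   vertex 5.6 5.7 5.8
   vertex 4.5 4.1 4.7
  endloop
 endfacet
 facet normal 0.760 -0.451 -0.468
  outer loop
   vertex 4.4 5.8 2.9
   vertex 4.5 4.1 4.7
   vertex 0.6 2.0 0.4
  endloop
 endfacet
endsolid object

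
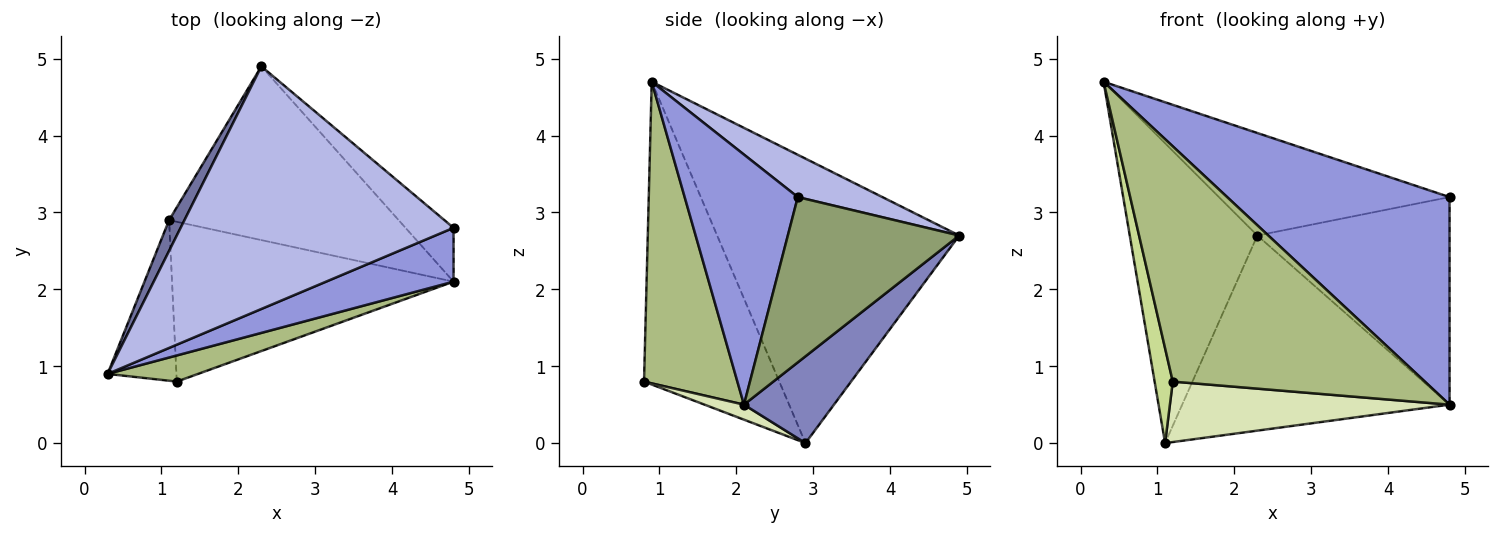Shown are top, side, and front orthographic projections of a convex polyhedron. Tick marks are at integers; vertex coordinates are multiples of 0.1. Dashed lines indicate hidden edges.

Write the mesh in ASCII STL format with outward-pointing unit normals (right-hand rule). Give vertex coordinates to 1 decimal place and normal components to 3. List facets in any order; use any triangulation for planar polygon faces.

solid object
 facet normal -0.884 0.466 0.048
  outer loop
   vertex 1.1 2.9 0.0
   vertex 0.3 0.9 4.7
   vertex 2.3 4.9 2.7
  endloop
 endfacet
 facet normal 0.244 0.724 -0.645
  outer loop
   vertex 1.1 2.9 0.0
   vertex 2.3 4.9 2.7
   vertex 4.8 2.1 0.5
  endloop
 endfacet
 facet normal 0.442 -0.868 0.225
  outer loop
   vertex 4.8 2.8 3.2
   vertex 0.3 0.9 4.7
   vertex 4.8 2.1 0.5
  endloop
 endfacet
 facet normal 0.141 0.385 0.912
  outer loop
   vertex 4.8 2.8 3.2
   vertex 2.3 4.9 2.7
   vertex 0.3 0.9 4.7
  endloop
 endfacet
 facet normal 0.653 0.733 -0.190
  outer loop
   vertex 4.8 2.8 3.2
   vertex 4.8 2.1 0.5
   vertex 2.3 4.9 2.7
  endloop
 endfacet
 facet normal 0.345 -0.933 0.104
  outer loop
   vertex 1.2 0.8 0.8
   vertex 4.8 2.1 0.5
   vertex 0.3 0.9 4.7
  endloop
 endfacet
 facet normal -0.967 -0.130 -0.220
  outer loop
   vertex 1.2 0.8 0.8
   vertex 0.3 0.9 4.7
   vertex 1.1 2.9 0.0
  endloop
 endfacet
 facet normal 0.050 -0.353 -0.934
  outer loop
   vertex 1.2 0.8 0.8
   vertex 1.1 2.9 0.0
   vertex 4.8 2.1 0.5
  endloop
 endfacet
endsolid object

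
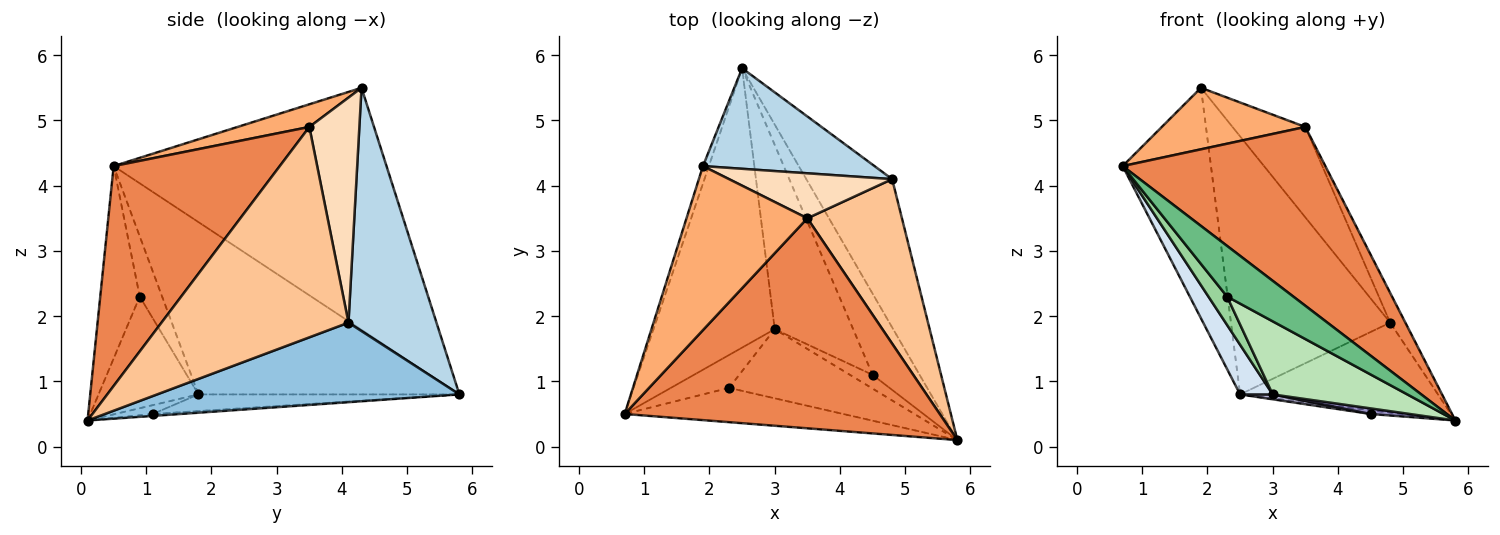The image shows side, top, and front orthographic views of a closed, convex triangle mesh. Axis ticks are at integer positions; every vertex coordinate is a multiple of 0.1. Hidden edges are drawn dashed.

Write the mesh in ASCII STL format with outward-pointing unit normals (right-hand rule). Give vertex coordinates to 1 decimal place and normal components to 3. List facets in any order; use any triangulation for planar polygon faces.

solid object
 facet normal -0.951 0.308 -0.023
  outer loop
   vertex 1.9 4.3 5.5
   vertex 2.5 5.8 0.8
   vertex 0.7 0.5 4.3
  endloop
 endfacet
 facet normal 0.621 0.407 -0.670
  outer loop
   vertex 4.8 4.1 1.9
   vertex 5.8 0.1 0.4
   vertex 2.5 5.8 0.8
  endloop
 endfacet
 facet normal 0.458 0.828 0.323
  outer loop
   vertex 4.8 4.1 1.9
   vertex 2.5 5.8 0.8
   vertex 1.9 4.3 5.5
  endloop
 endfacet
 facet normal -0.814 -0.102 -0.572
  outer loop
   vertex 3.0 1.8 0.8
   vertex 0.7 0.5 4.3
   vertex 2.5 5.8 0.8
  endloop
 endfacet
 facet normal 0.469 -0.572 0.672
  outer loop
   vertex 3.5 3.5 4.9
   vertex 0.7 0.5 4.3
   vertex 5.8 0.1 0.4
  endloop
 endfacet
 facet normal 0.173 -0.346 0.922
  outer loop
   vertex 3.5 3.5 4.9
   vertex 1.9 4.3 5.5
   vertex 0.7 0.5 4.3
  endloop
 endfacet
 facet normal 0.910 0.074 0.409
  outer loop
   vertex 3.5 3.5 4.9
   vertex 5.8 0.1 0.4
   vertex 4.8 4.1 1.9
  endloop
 endfacet
 facet normal 0.524 0.763 0.379
  outer loop
   vertex 3.5 3.5 4.9
   vertex 4.8 4.1 1.9
   vertex 1.9 4.3 5.5
  endloop
 endfacet
 facet normal -0.443 -0.743 -0.503
  outer loop
   vertex 2.3 0.9 2.3
   vertex 5.8 0.1 0.4
   vertex 0.7 0.5 4.3
  endloop
 endfacet
 facet normal -0.617 -0.514 -0.596
  outer loop
   vertex 2.3 0.9 2.3
   vertex 0.7 0.5 4.3
   vertex 3.0 1.8 0.8
  endloop
 endfacet
 facet normal -0.475 -0.639 -0.605
  outer loop
   vertex 2.3 0.9 2.3
   vertex 3.0 1.8 0.8
   vertex 5.8 0.1 0.4
  endloop
 endfacet
 facet normal -0.041 0.046 -0.998
  outer loop
   vertex 4.5 1.1 0.5
   vertex 2.5 5.8 0.8
   vertex 5.8 0.1 0.4
  endloop
 endfacet
 facet normal -0.340 -0.354 -0.871
  outer loop
   vertex 4.5 1.1 0.5
   vertex 5.8 0.1 0.4
   vertex 3.0 1.8 0.8
  endloop
 endfacet
 facet normal -0.208 -0.026 -0.978
  outer loop
   vertex 4.5 1.1 0.5
   vertex 3.0 1.8 0.8
   vertex 2.5 5.8 0.8
  endloop
 endfacet
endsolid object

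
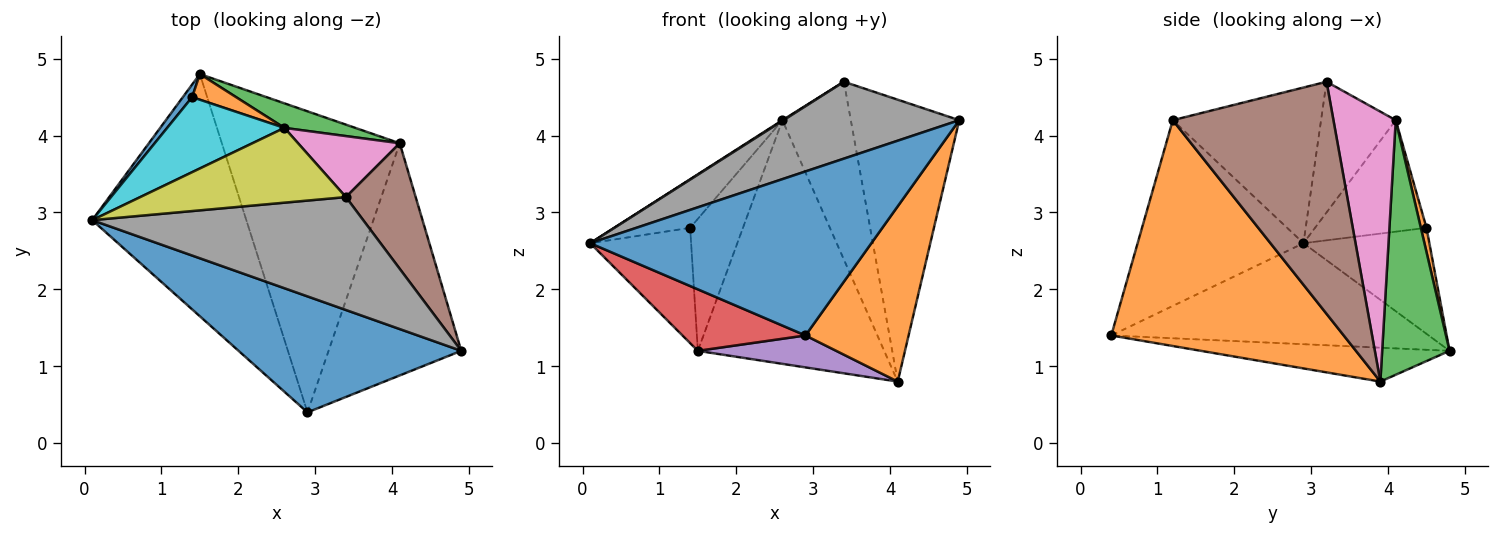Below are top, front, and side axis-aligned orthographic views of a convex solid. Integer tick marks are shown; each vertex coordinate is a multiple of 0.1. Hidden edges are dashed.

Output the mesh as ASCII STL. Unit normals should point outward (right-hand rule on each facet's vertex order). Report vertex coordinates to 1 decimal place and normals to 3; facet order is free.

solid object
 facet normal -0.434 -0.736 0.520
  outer loop
   vertex 2.9 0.4 1.4
   vertex 4.9 1.2 4.2
   vertex 0.1 2.9 2.6
  endloop
 endfacet
 facet normal 0.805 -0.357 -0.473
  outer loop
   vertex 2.9 0.4 1.4
   vertex 4.1 3.9 0.8
   vertex 4.9 1.2 4.2
  endloop
 endfacet
 facet normal 0.339 0.936 0.094
  outer loop
   vertex 1.5 4.8 1.2
   vertex 2.6 4.1 4.2
   vertex 4.1 3.9 0.8
  endloop
 endfacet
 facet normal -0.536 -0.208 -0.818
  outer loop
   vertex 1.5 4.8 1.2
   vertex 2.9 0.4 1.4
   vertex 0.1 2.9 2.6
  endloop
 endfacet
 facet normal -0.186 -0.104 -0.977
  outer loop
   vertex 1.5 4.8 1.2
   vertex 4.1 3.9 0.8
   vertex 2.9 0.4 1.4
  endloop
 endfacet
 facet normal 0.804 0.543 0.242
  outer loop
   vertex 3.4 3.2 4.7
   vertex 4.9 1.2 4.2
   vertex 4.1 3.9 0.8
  endloop
 endfacet
 facet normal 0.653 0.717 0.246
  outer loop
   vertex 3.4 3.2 4.7
   vertex 4.1 3.9 0.8
   vertex 2.6 4.1 4.2
  endloop
 endfacet
 facet normal -0.429 -0.508 0.747
  outer loop
   vertex 3.4 3.2 4.7
   vertex 0.1 2.9 2.6
   vertex 4.9 1.2 4.2
  endloop
 endfacet
 facet normal -0.536 -0.008 0.844
  outer loop
   vertex 3.4 3.2 4.7
   vertex 2.6 4.1 4.2
   vertex 0.1 2.9 2.6
  endloop
 endfacet
 facet normal -0.624 0.425 0.656
  outer loop
   vertex 1.4 4.5 2.8
   vertex 0.1 2.9 2.6
   vertex 2.6 4.1 4.2
  endloop
 endfacet
 facet normal -0.778 0.624 0.068
  outer loop
   vertex 1.4 4.5 2.8
   vertex 1.5 4.8 1.2
   vertex 0.1 2.9 2.6
  endloop
 endfacet
 facet normal 0.104 0.976 0.190
  outer loop
   vertex 1.4 4.5 2.8
   vertex 2.6 4.1 4.2
   vertex 1.5 4.8 1.2
  endloop
 endfacet
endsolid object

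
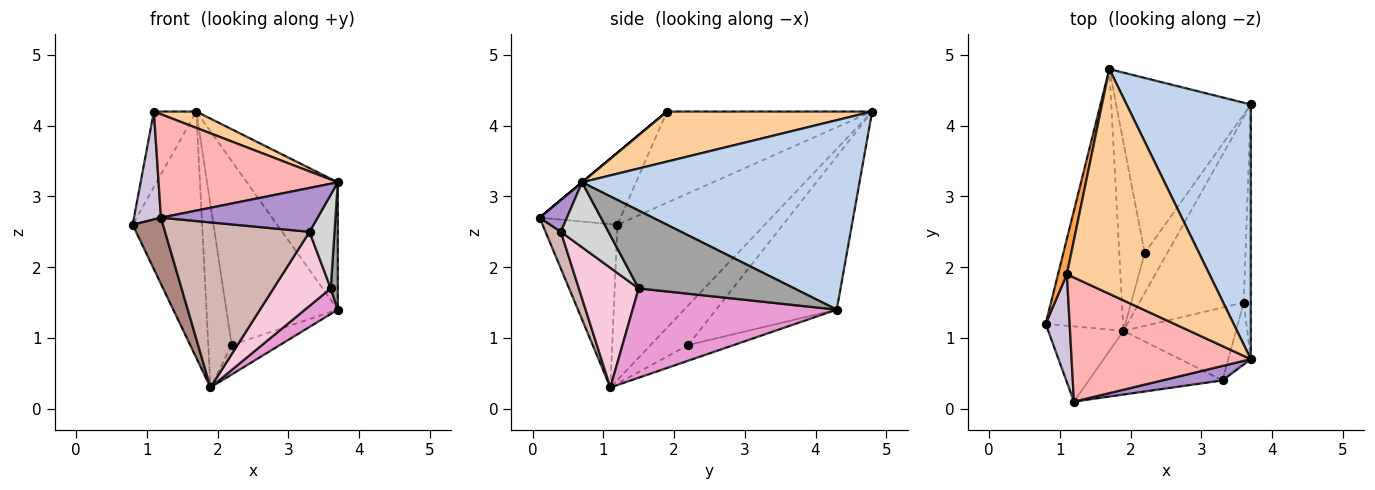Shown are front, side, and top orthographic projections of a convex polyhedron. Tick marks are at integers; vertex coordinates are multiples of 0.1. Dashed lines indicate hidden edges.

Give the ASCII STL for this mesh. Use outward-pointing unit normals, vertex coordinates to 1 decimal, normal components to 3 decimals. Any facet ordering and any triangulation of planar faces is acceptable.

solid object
 facet normal -0.824 0.389 -0.411
  outer loop
   vertex 1.9 1.1 0.3
   vertex 0.8 1.2 2.6
   vertex 1.7 4.8 4.2
  endloop
 endfacet
 facet normal 0.806 0.264 0.529
  outer loop
   vertex 3.7 4.3 1.4
   vertex 1.7 4.8 4.2
   vertex 3.7 0.7 3.2
  endloop
 endfacet
 facet normal -0.975 0.202 0.095
  outer loop
   vertex 1.1 1.9 4.2
   vertex 1.7 4.8 4.2
   vertex 0.8 1.2 2.6
  endloop
 endfacet
 facet normal 0.330 -0.068 0.941
  outer loop
   vertex 1.1 1.9 4.2
   vertex 3.7 0.7 3.2
   vertex 1.7 4.8 4.2
  endloop
 endfacet
 facet normal -0.745 0.464 -0.479
  outer loop
   vertex 2.2 2.2 0.9
   vertex 1.9 1.1 0.3
   vertex 1.7 4.8 4.2
  endloop
 endfacet
 facet normal -0.617 0.570 -0.543
  outer loop
   vertex 2.2 2.2 0.9
   vertex 1.7 4.8 4.2
   vertex 3.7 4.3 1.4
  endloop
 endfacet
 facet normal -0.489 0.517 -0.703
  outer loop
   vertex 2.2 2.2 0.9
   vertex 3.7 4.3 1.4
   vertex 1.9 1.1 0.3
  endloop
 endfacet
 facet normal 0.000 -0.640 0.768
  outer loop
   vertex 1.2 0.1 2.7
   vertex 3.7 0.7 3.2
   vertex 1.1 1.9 4.2
  endloop
 endfacet
 facet normal 0.163 -0.937 0.308
  outer loop
   vertex 1.2 0.1 2.7
   vertex 3.3 0.4 2.5
   vertex 3.7 0.7 3.2
  endloop
 endfacet
 facet normal -0.905 -0.302 0.302
  outer loop
   vertex 1.2 0.1 2.7
   vertex 1.1 1.9 4.2
   vertex 0.8 1.2 2.6
  endloop
 endfacet
 facet normal -0.852 -0.346 -0.393
  outer loop
   vertex 1.2 0.1 2.7
   vertex 0.8 1.2 2.6
   vertex 1.9 1.1 0.3
  endloop
 endfacet
 facet normal 0.099 -0.928 -0.358
  outer loop
   vertex 1.2 0.1 2.7
   vertex 1.9 1.1 0.3
   vertex 3.3 0.4 2.5
  endloop
 endfacet
 facet normal 0.647 -0.104 -0.756
  outer loop
   vertex 3.6 1.5 1.7
   vertex 1.9 1.1 0.3
   vertex 3.7 4.3 1.4
  endloop
 endfacet
 facet normal 0.598 -0.572 -0.562
  outer loop
   vertex 3.6 1.5 1.7
   vertex 3.3 0.4 2.5
   vertex 1.9 1.1 0.3
  endloop
 endfacet
 facet normal 0.995 -0.045 -0.090
  outer loop
   vertex 3.6 1.5 1.7
   vertex 3.7 4.3 1.4
   vertex 3.7 0.7 3.2
  endloop
 endfacet
 facet normal 0.847 -0.444 -0.293
  outer loop
   vertex 3.6 1.5 1.7
   vertex 3.7 0.7 3.2
   vertex 3.3 0.4 2.5
  endloop
 endfacet
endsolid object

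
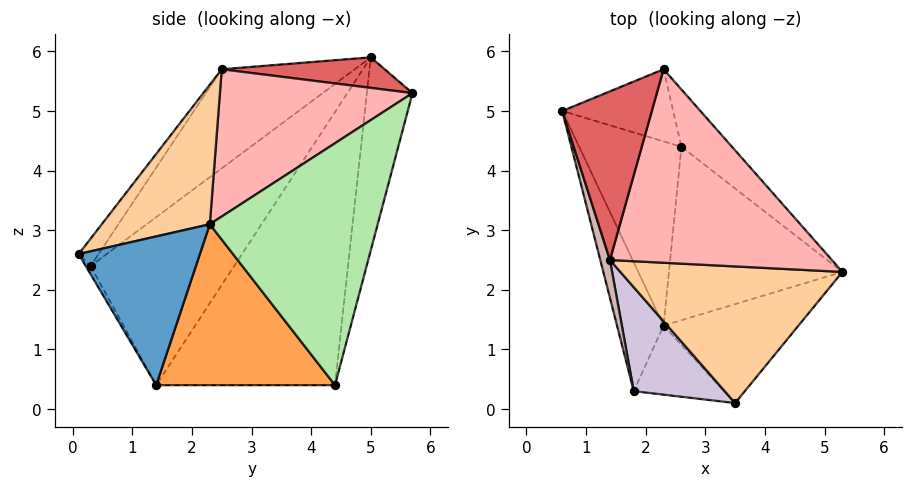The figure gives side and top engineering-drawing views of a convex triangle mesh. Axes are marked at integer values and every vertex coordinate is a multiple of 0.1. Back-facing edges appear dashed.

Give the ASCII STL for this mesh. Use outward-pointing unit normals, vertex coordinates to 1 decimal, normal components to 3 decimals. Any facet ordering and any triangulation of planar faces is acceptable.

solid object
 facet normal 0.675 -0.413 -0.612
  outer loop
   vertex 2.3 1.4 0.4
   vertex 5.3 2.3 3.1
   vertex 3.5 0.1 2.6
  endloop
 endfacet
 facet normal -0.932 0.093 -0.349
  outer loop
   vertex 2.6 4.4 0.4
   vertex 2.3 1.4 0.4
   vertex 0.6 5.0 5.9
  endloop
 endfacet
 facet normal 0.679 -0.068 -0.731
  outer loop
   vertex 2.6 4.4 0.4
   vertex 5.3 2.3 3.1
   vertex 2.3 1.4 0.4
  endloop
 endfacet
 facet normal 0.451 -0.532 0.717
  outer loop
   vertex 1.4 2.5 5.7
   vertex 3.5 0.1 2.6
   vertex 5.3 2.3 3.1
  endloop
 endfacet
 facet normal -0.444 0.859 -0.255
  outer loop
   vertex 2.3 5.7 5.3
   vertex 2.6 4.4 0.4
   vertex 0.6 5.0 5.9
  endloop
 endfacet
 facet normal 0.694 0.706 -0.145
  outer loop
   vertex 2.3 5.7 5.3
   vertex 5.3 2.3 3.1
   vertex 2.6 4.4 0.4
  endloop
 endfacet
 facet normal 0.323 0.028 0.946
  outer loop
   vertex 2.3 5.7 5.3
   vertex 0.6 5.0 5.9
   vertex 1.4 2.5 5.7
  endloop
 endfacet
 facet normal 0.552 -0.051 0.832
  outer loop
   vertex 2.3 5.7 5.3
   vertex 1.4 2.5 5.7
   vertex 5.3 2.3 3.1
  endloop
 endfacet
 facet normal -0.045 -0.871 -0.490
  outer loop
   vertex 1.8 0.3 2.4
   vertex 2.3 1.4 0.4
   vertex 3.5 0.1 2.6
  endloop
 endfacet
 facet normal -0.160 -0.830 0.534
  outer loop
   vertex 1.8 0.3 2.4
   vertex 3.5 0.1 2.6
   vertex 1.4 2.5 5.7
  endloop
 endfacet
 facet normal -0.963 -0.047 -0.267
  outer loop
   vertex 1.8 0.3 2.4
   vertex 0.6 5.0 5.9
   vertex 2.3 1.4 0.4
  endloop
 endfacet
 facet normal -0.946 -0.310 0.092
  outer loop
   vertex 1.8 0.3 2.4
   vertex 1.4 2.5 5.7
   vertex 0.6 5.0 5.9
  endloop
 endfacet
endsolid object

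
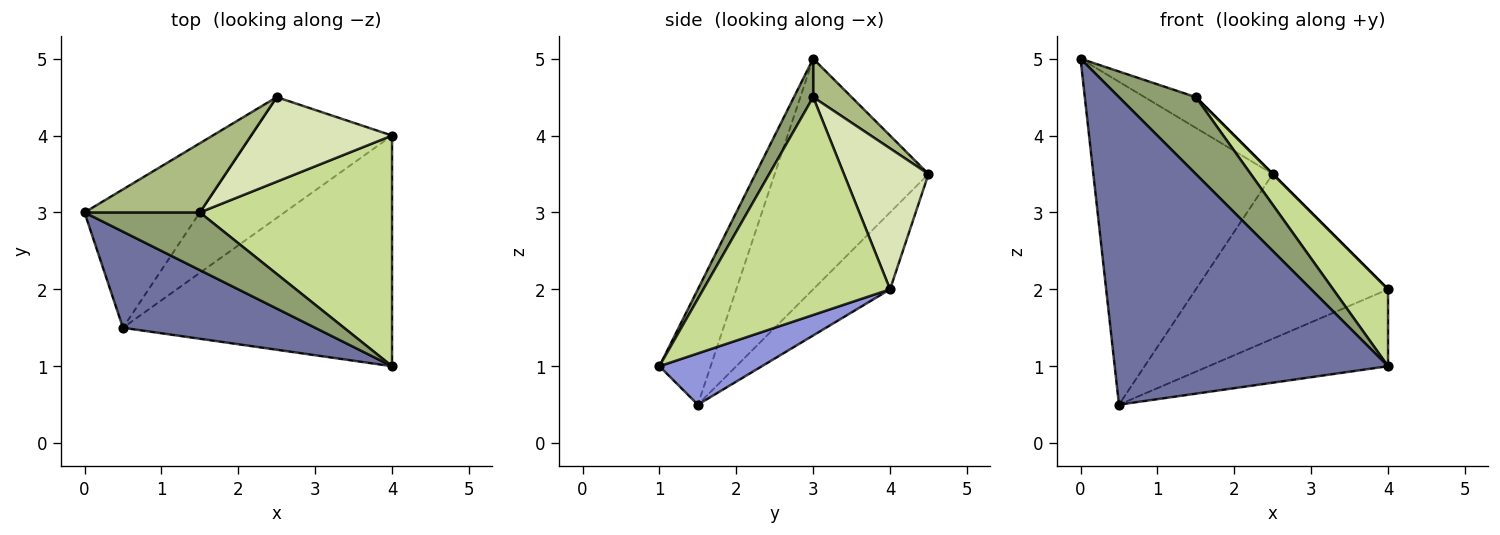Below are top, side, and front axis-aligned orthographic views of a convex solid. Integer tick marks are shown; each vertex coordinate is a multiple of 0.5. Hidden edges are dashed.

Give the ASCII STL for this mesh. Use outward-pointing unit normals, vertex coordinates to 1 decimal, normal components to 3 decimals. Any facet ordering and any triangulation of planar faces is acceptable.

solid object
 facet normal -0.176 -0.940 0.294
  outer loop
   vertex 0.5 1.5 0.5
   vertex 4.0 1.0 1.0
   vertex 0.0 3.0 5.0
  endloop
 endfacet
 facet normal -0.619 0.722 -0.309
  outer loop
   vertex 0.5 1.5 0.5
   vertex 0.0 3.0 5.0
   vertex 2.5 4.5 3.5
  endloop
 endfacet
 facet normal 0.178 0.311 -0.934
  outer loop
   vertex 4.0 4.0 2.0
   vertex 4.0 1.0 1.0
   vertex 0.5 1.5 0.5
  endloop
 endfacet
 facet normal -0.307 0.767 -0.563
  outer loop
   vertex 4.0 4.0 2.0
   vertex 0.5 1.5 0.5
   vertex 2.5 4.5 3.5
  endloop
 endfacet
 facet normal 0.196 -0.784 0.588
  outer loop
   vertex 1.5 3.0 4.5
   vertex 0.0 3.0 5.0
   vertex 4.0 1.0 1.0
  endloop
 endfacet
 facet normal 0.291 0.389 0.874
  outer loop
   vertex 1.5 3.0 4.5
   vertex 2.5 4.5 3.5
   vertex 0.0 3.0 5.0
  endloop
 endfacet
 facet normal 0.732 -0.215 0.646
  outer loop
   vertex 1.5 3.0 4.5
   vertex 4.0 1.0 1.0
   vertex 4.0 4.0 2.0
  endloop
 endfacet
 facet normal 0.707 0.000 0.707
  outer loop
   vertex 1.5 3.0 4.5
   vertex 4.0 4.0 2.0
   vertex 2.5 4.5 3.5
  endloop
 endfacet
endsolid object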